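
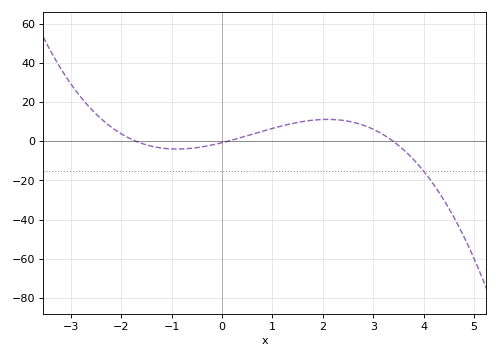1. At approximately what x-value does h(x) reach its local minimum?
-0.8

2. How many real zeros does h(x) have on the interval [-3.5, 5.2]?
3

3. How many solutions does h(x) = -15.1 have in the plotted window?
1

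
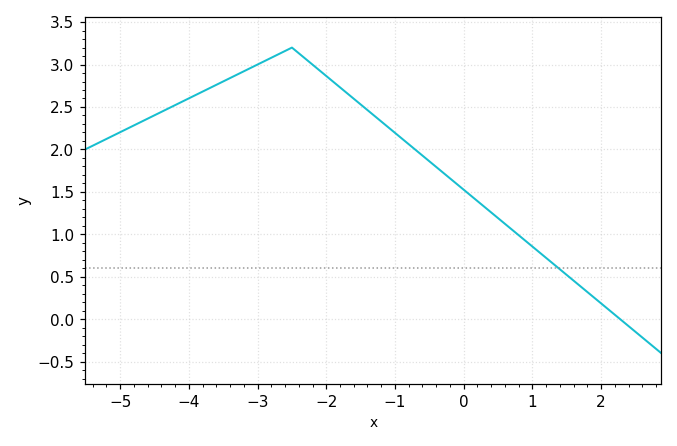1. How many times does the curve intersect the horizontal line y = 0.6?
1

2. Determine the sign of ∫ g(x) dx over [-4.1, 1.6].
positive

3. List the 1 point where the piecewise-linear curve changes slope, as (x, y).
(-2.5, 3.2)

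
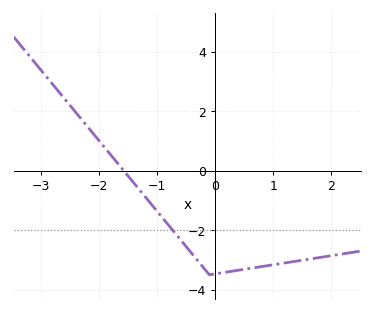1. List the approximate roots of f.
-1.6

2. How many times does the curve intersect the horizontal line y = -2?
1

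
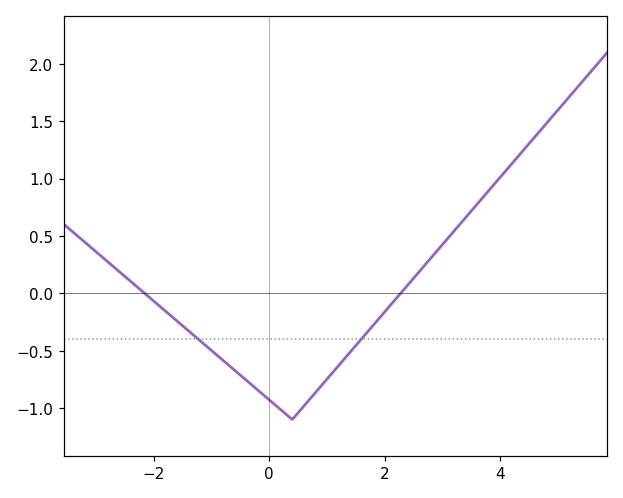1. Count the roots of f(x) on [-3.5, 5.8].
2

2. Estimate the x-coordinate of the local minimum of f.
0.4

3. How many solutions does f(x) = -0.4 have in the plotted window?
2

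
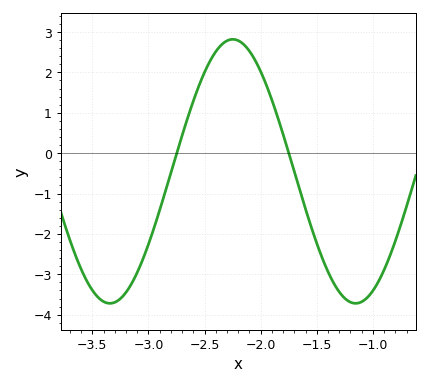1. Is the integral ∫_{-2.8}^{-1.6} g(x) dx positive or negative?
positive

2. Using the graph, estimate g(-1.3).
-3.44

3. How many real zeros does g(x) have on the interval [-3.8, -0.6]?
2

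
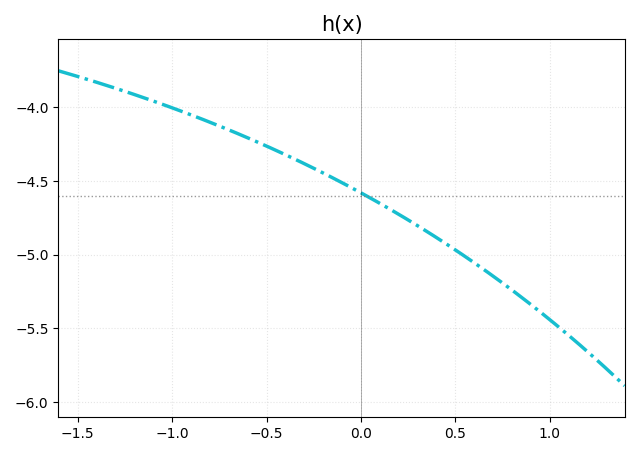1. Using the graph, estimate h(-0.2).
-4.45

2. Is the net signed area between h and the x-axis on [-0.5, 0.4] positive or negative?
negative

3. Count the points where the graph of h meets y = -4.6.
1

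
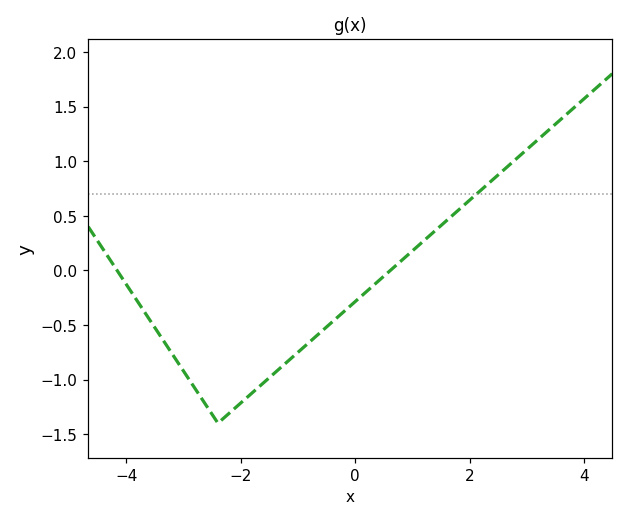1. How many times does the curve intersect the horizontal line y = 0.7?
1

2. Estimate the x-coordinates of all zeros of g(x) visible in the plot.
-4.2, 0.6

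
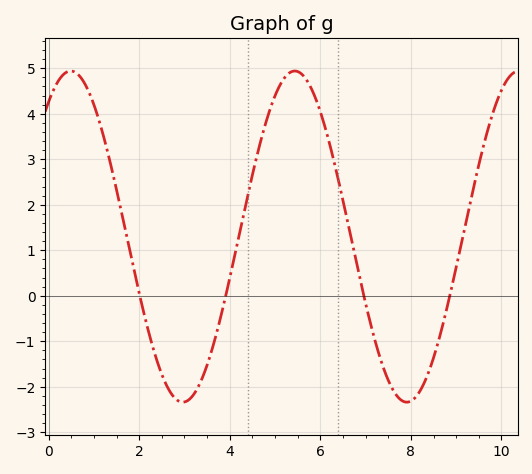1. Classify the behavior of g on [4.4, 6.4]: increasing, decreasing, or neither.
neither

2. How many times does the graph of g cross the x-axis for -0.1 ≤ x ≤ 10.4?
4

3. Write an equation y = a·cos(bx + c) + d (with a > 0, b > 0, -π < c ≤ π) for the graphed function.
y = 3.64cos(1.27x - 0.622) + 1.3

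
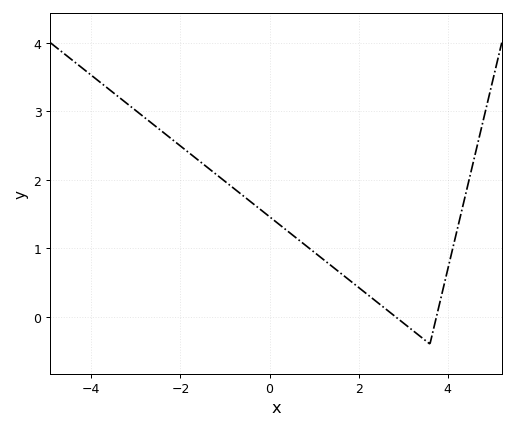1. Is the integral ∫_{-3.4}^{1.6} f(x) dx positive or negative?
positive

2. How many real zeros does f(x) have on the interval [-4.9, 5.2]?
2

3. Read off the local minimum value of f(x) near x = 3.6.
-0.398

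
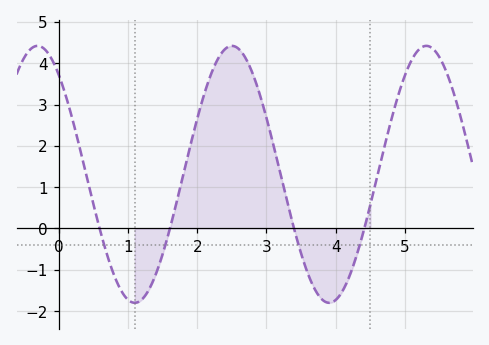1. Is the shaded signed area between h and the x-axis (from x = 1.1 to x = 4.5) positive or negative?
positive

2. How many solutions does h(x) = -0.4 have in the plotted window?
4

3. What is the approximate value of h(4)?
-1.7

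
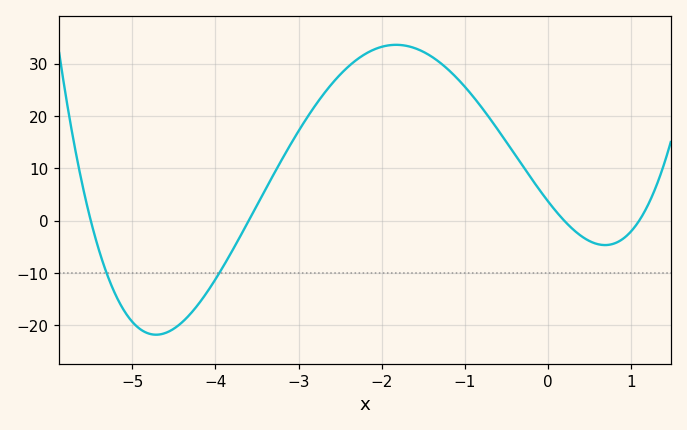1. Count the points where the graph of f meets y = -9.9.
2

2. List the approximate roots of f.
-5.5, -3.6, 0.2, 1.1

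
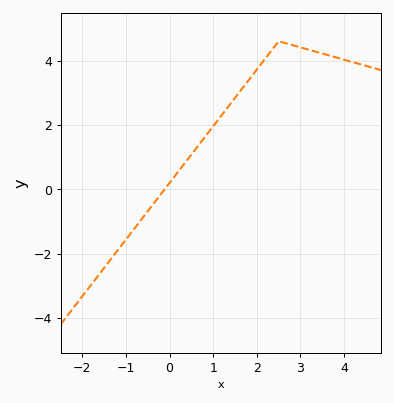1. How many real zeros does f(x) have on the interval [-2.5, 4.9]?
1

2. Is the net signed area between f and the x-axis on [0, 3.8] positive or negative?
positive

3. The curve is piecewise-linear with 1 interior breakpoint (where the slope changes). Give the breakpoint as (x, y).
(2.5, 4.6)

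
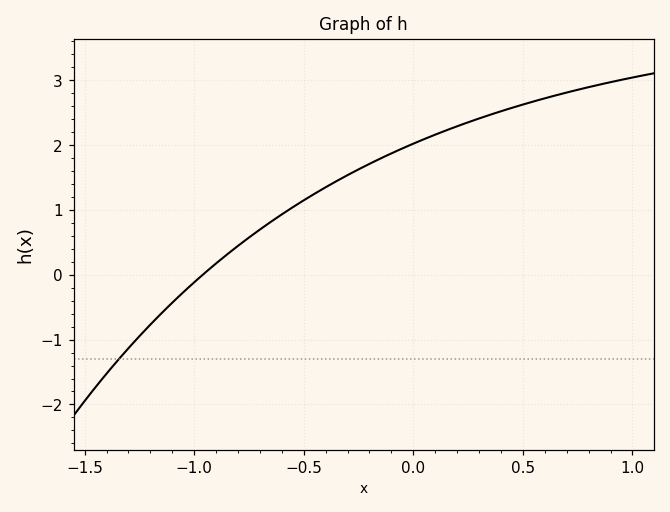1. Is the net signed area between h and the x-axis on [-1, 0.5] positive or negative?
positive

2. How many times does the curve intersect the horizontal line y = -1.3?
1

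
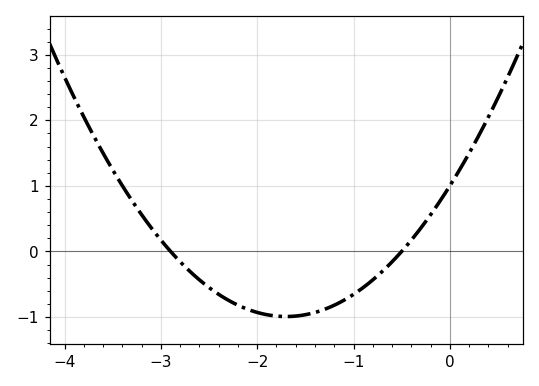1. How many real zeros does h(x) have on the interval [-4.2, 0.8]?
2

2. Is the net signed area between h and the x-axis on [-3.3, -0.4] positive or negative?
negative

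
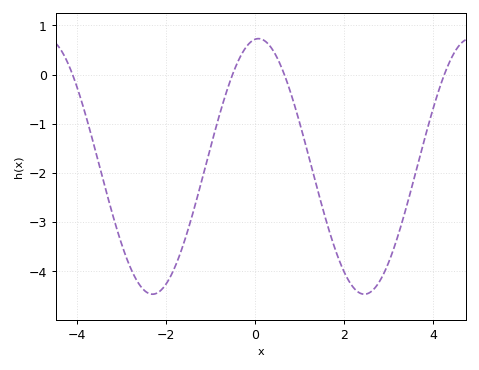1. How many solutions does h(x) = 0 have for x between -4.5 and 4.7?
4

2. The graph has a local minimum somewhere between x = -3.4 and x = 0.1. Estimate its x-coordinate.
-2.4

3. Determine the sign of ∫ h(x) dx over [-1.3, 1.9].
negative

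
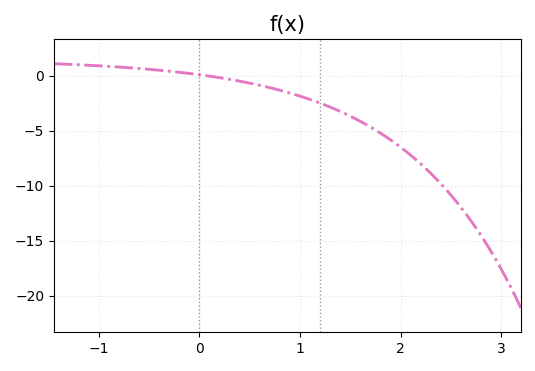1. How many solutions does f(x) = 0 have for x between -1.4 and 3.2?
1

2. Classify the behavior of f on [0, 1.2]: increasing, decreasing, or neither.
decreasing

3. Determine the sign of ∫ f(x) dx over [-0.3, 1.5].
negative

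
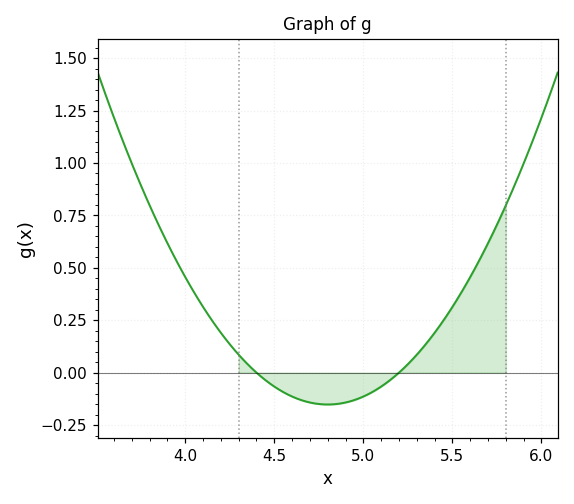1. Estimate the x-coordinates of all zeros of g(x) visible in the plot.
4.4, 5.2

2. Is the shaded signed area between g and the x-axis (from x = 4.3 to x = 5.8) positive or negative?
positive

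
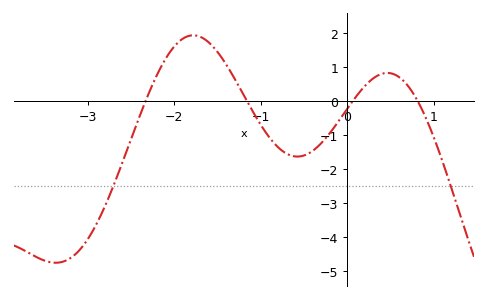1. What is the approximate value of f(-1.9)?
1.8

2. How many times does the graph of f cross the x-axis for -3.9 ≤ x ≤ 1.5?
4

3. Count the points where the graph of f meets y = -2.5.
2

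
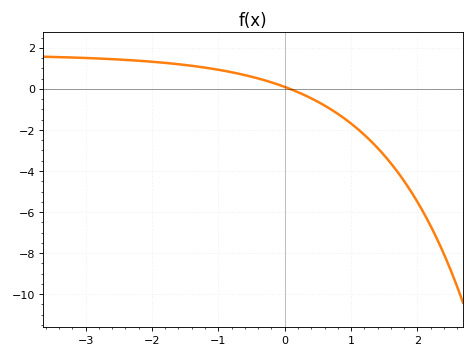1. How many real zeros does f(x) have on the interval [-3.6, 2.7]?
1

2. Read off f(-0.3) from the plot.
0.42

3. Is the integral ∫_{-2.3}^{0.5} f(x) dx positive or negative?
positive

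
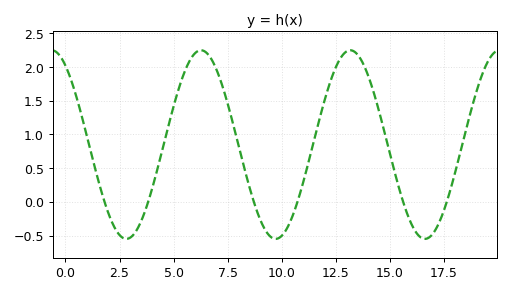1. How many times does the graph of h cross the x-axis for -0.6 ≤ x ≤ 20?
6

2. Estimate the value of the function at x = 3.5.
-0.3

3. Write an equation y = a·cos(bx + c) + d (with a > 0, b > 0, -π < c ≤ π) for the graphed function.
y = 1.4cos(0.91x + 0.58) + 0.85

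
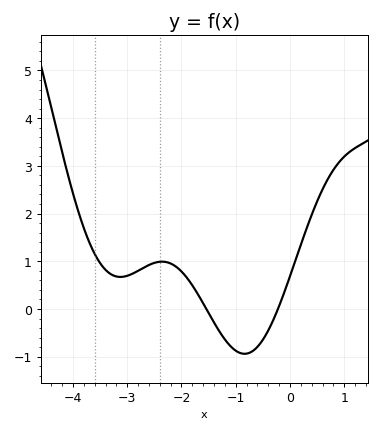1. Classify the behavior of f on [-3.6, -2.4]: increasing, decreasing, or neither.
neither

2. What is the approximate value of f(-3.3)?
0.7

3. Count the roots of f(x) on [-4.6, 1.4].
2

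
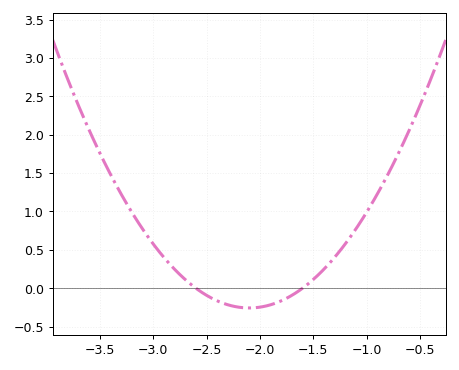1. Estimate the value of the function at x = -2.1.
-0.258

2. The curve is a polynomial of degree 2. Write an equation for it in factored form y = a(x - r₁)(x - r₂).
y = 1.03(x + 2.6)(x + 1.6)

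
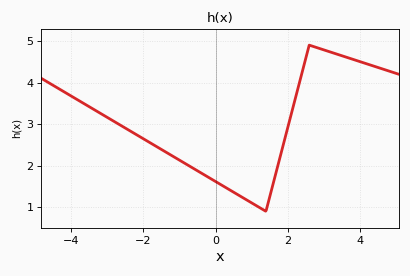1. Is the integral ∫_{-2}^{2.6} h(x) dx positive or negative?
positive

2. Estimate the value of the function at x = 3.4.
4.67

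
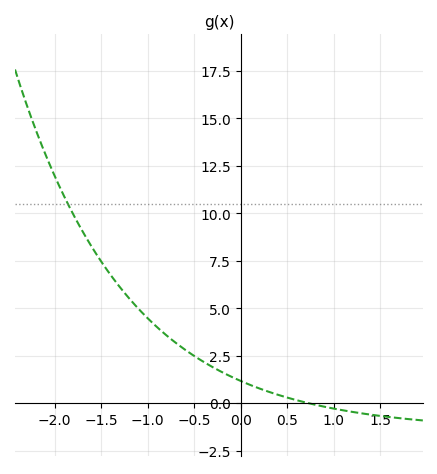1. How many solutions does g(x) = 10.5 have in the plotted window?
1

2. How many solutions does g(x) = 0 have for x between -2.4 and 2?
1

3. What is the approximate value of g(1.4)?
-0.615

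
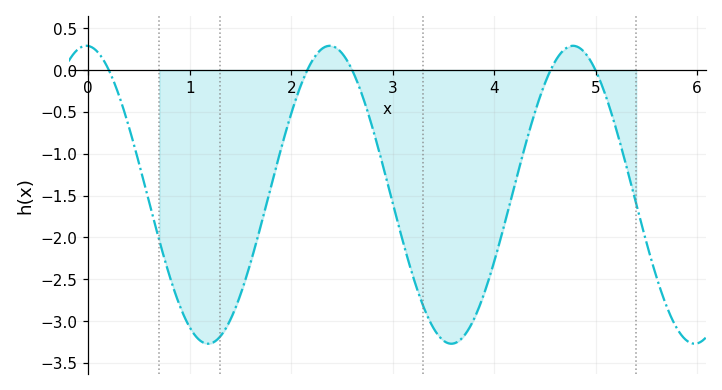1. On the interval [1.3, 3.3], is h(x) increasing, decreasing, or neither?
neither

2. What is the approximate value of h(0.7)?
-2.04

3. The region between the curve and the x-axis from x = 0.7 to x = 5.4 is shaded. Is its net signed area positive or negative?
negative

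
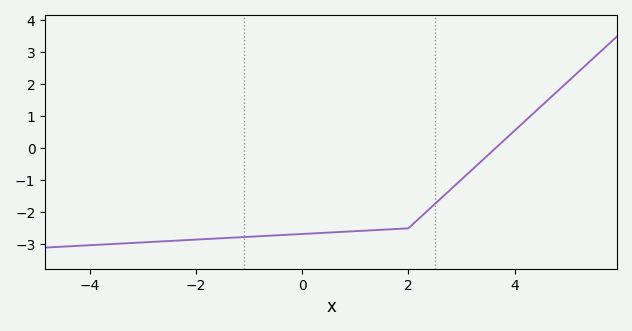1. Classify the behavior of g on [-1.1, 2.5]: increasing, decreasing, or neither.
increasing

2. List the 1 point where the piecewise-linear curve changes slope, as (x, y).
(2, -2.5)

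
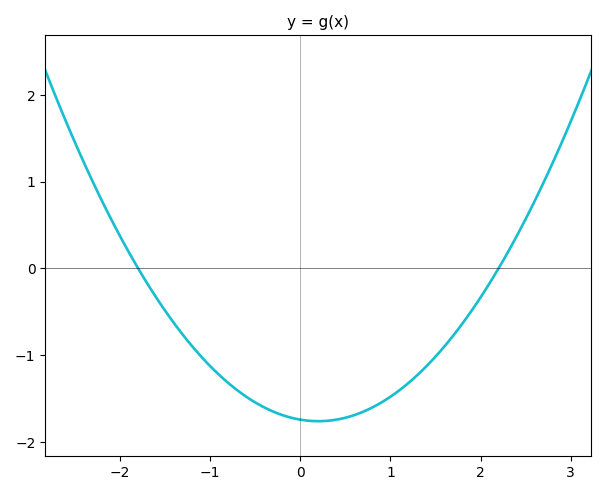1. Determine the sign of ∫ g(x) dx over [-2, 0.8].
negative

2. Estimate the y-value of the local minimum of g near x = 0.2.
-1.8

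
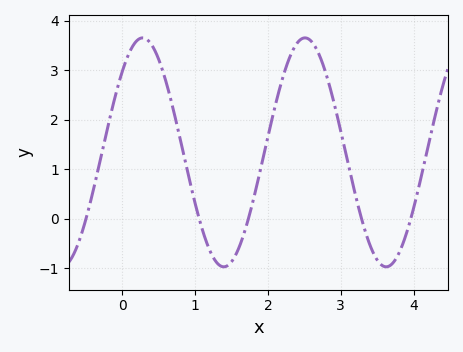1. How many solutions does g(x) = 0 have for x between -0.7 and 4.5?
5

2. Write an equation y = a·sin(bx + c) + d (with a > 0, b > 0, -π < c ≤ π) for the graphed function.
y = 2.31sin(2.8x + 0.78) + 1.34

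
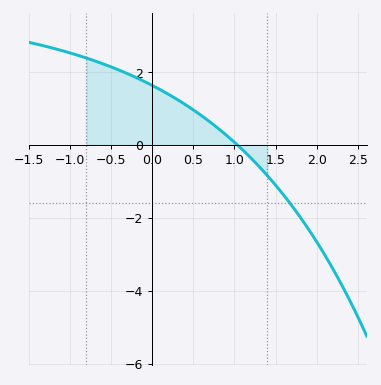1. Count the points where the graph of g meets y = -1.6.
1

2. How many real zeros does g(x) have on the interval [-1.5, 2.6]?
1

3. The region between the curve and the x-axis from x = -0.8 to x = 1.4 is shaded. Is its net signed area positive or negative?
positive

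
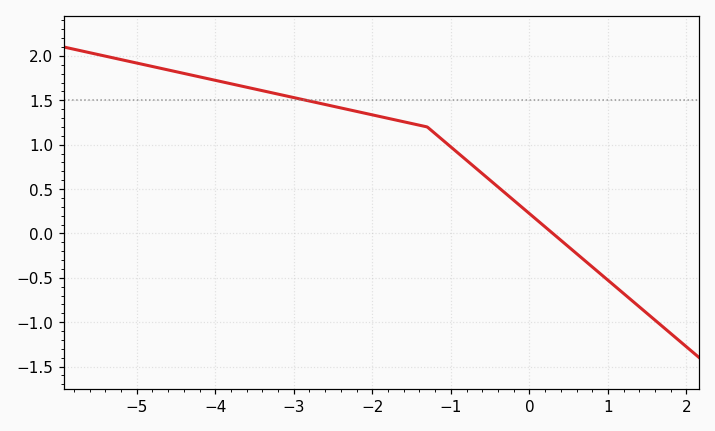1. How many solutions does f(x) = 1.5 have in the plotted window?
1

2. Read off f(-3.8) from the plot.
1.69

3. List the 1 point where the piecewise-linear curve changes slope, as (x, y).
(-1.3, 1.2)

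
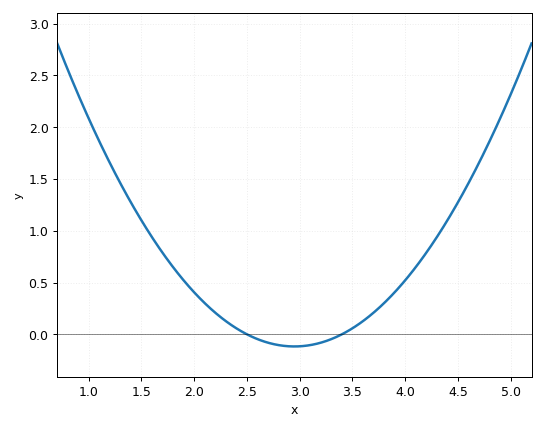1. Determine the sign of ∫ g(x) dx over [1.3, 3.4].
positive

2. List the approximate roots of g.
2.5, 3.4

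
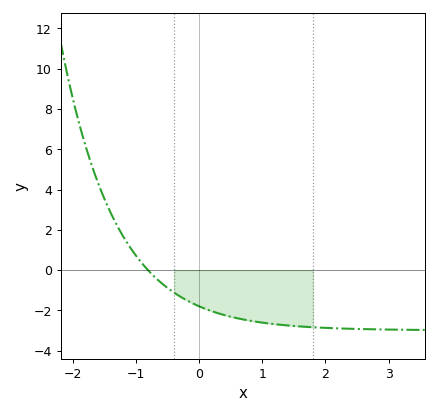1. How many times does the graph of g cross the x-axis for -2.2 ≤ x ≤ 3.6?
1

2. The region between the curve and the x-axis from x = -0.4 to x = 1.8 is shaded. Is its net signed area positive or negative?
negative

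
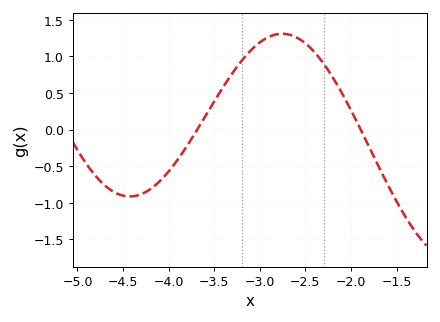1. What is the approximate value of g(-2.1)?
0.5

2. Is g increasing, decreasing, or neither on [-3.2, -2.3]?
neither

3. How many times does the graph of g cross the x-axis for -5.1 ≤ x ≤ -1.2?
2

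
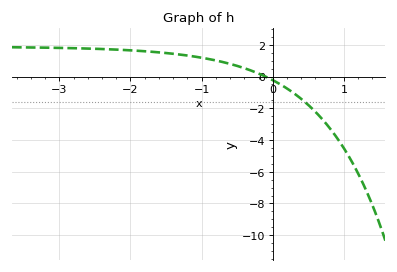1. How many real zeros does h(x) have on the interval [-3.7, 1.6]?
1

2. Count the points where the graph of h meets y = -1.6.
1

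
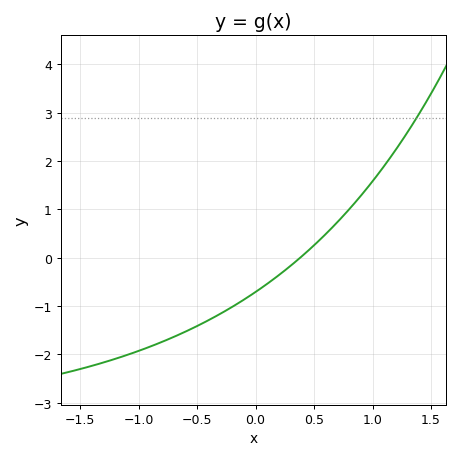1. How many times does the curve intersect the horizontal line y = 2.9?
1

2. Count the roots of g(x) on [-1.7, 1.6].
1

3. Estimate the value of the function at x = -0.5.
-1.4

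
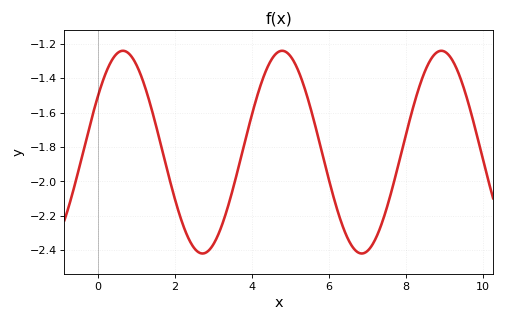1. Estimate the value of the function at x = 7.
-2.4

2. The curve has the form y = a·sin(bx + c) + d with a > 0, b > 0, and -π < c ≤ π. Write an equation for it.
y = 0.59sin(1.5x + 0.57) - 1.83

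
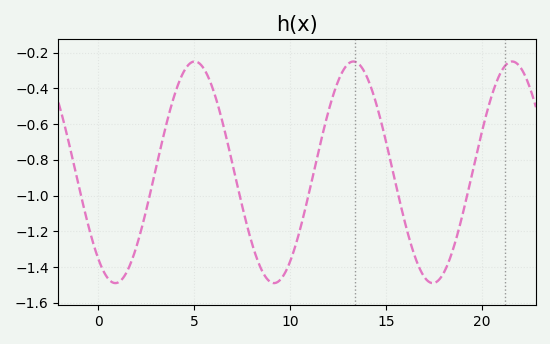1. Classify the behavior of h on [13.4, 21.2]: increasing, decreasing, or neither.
neither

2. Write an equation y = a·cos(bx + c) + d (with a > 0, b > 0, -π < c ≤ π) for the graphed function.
y = 0.62cos(0.76x + 2.46) - 0.87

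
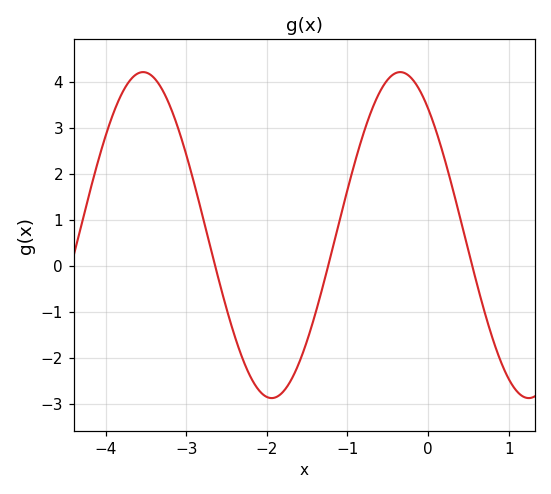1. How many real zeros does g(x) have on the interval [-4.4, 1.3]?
3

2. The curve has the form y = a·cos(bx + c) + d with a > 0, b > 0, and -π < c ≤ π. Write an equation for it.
y = 3.54cos(2x + 0.68) + 0.67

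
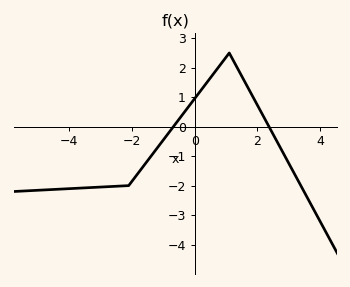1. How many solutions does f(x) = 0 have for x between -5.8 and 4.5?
2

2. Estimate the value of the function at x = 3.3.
-1.8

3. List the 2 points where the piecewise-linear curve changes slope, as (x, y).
(-2.1, -2); (1.1, 2.5)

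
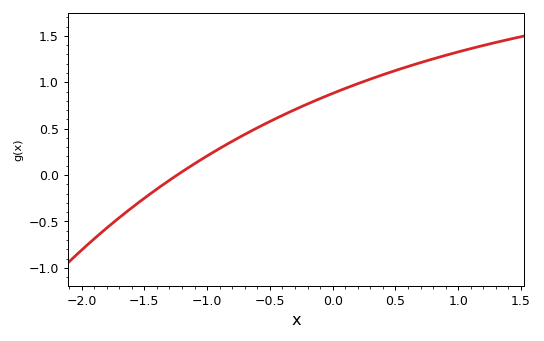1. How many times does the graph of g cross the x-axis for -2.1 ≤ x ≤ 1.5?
1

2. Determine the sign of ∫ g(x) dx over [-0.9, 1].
positive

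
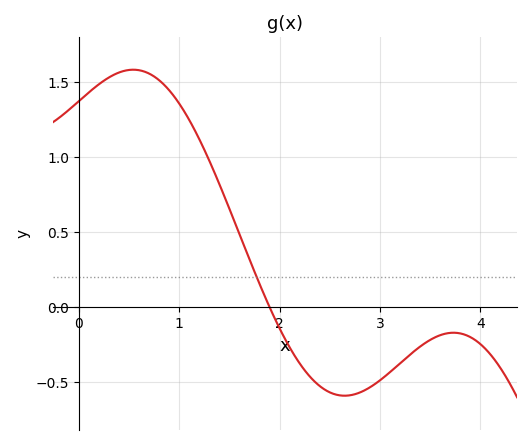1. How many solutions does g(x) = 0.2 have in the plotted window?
1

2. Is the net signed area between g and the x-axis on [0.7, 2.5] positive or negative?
positive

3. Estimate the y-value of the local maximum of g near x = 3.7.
-0.169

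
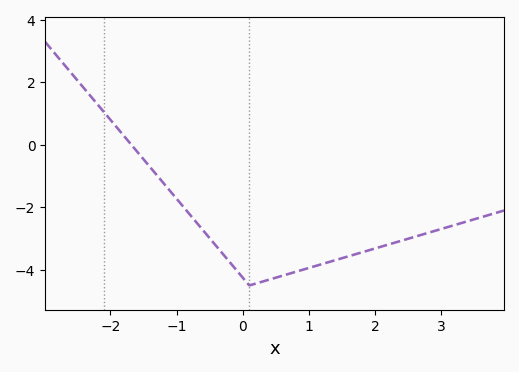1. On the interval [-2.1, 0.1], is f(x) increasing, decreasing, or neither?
decreasing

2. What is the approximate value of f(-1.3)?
-1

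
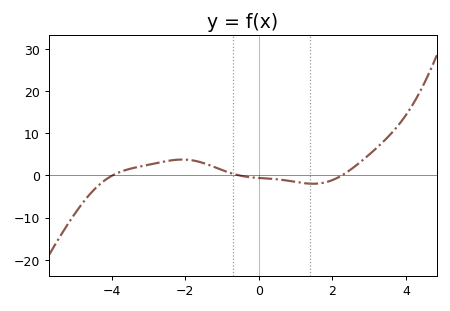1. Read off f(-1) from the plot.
1.28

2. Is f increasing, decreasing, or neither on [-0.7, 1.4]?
decreasing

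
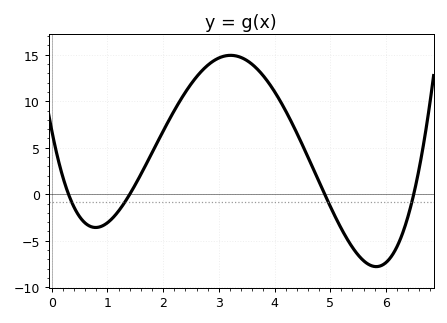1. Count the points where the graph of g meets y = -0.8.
4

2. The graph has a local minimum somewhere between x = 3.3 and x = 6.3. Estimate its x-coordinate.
5.8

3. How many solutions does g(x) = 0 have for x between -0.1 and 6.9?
4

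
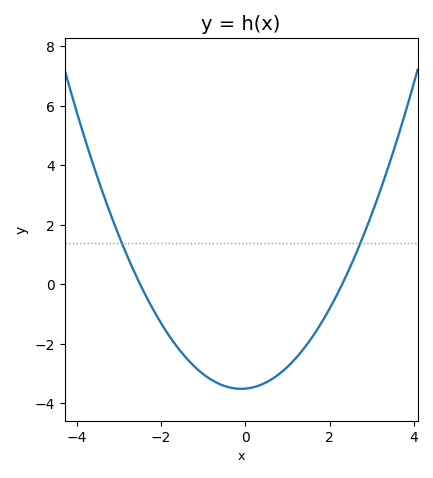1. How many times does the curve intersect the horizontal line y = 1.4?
2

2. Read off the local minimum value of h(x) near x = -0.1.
-3.51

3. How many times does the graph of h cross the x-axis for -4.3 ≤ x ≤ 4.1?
2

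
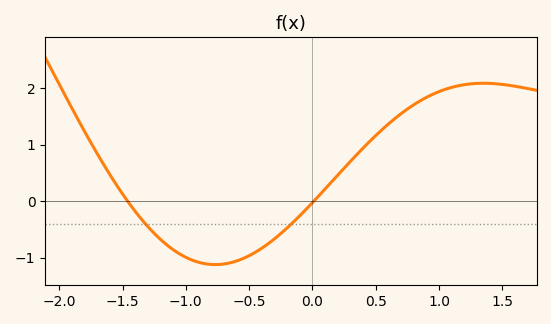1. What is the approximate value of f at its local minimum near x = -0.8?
-1.15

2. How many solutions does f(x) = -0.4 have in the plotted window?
2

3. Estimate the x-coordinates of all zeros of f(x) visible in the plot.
-1.5, 0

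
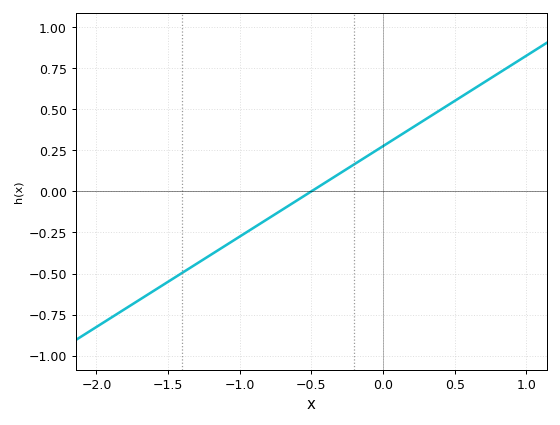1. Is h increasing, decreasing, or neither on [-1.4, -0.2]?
increasing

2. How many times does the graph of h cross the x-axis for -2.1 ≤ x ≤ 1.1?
1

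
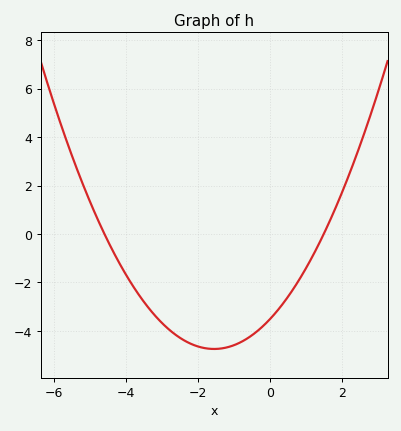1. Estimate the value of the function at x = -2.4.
-4.4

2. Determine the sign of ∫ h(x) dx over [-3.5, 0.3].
negative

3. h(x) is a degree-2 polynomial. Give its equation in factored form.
y = 0.51(x + 4.6)(x - 1.5)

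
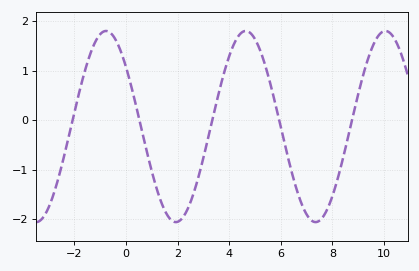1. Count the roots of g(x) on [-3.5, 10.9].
5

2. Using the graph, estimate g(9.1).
0.728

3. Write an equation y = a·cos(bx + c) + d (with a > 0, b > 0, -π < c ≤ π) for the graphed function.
y = 1.93cos(1.16x + 0.9) - 0.13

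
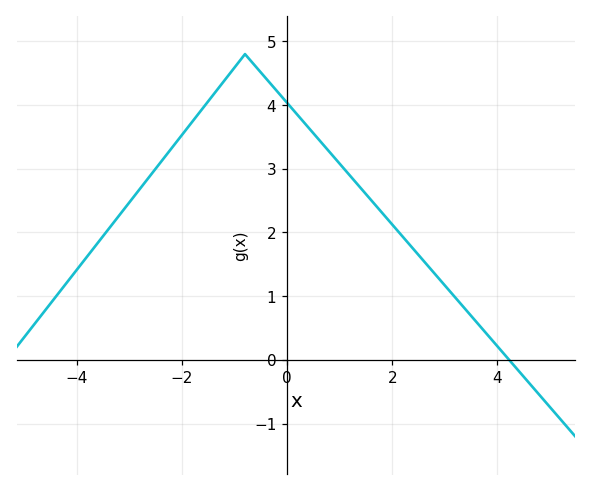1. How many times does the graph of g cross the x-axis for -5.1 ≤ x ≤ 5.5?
1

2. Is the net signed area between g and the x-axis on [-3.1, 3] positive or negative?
positive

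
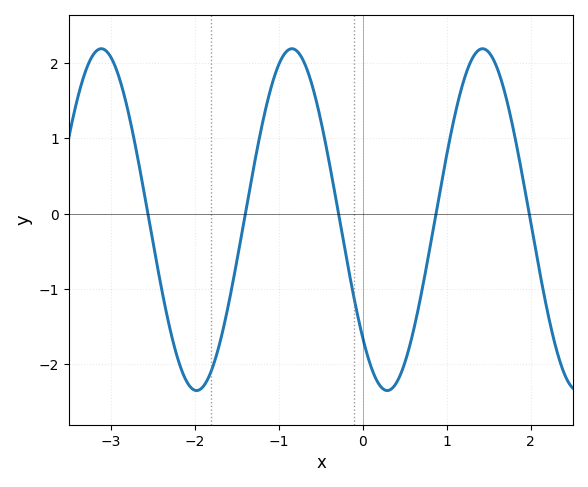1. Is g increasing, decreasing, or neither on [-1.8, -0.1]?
neither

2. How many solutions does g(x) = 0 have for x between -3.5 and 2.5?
5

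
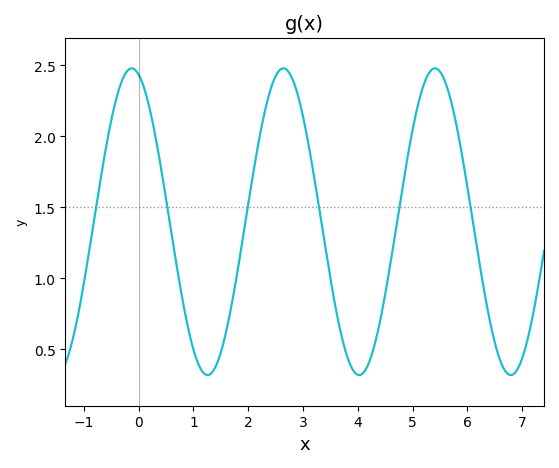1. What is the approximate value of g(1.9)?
1.28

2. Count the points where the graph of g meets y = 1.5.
6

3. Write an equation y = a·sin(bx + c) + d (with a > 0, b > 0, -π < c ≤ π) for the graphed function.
y = 1.08sin(2.27x + 1.86) + 1.4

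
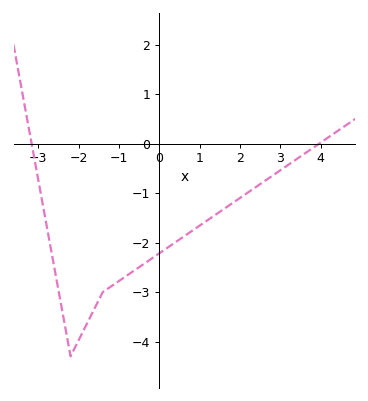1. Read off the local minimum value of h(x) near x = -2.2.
-4.3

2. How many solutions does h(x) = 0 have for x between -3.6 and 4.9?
2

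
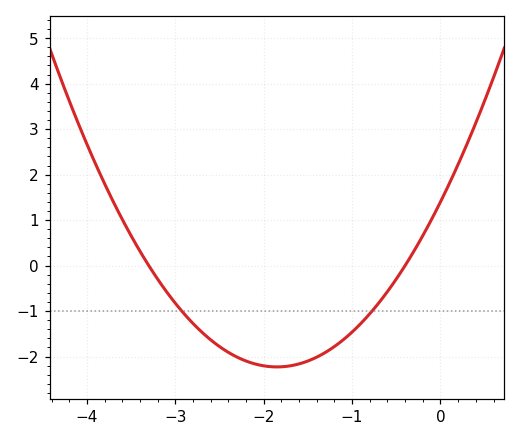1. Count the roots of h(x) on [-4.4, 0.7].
2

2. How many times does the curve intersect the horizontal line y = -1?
2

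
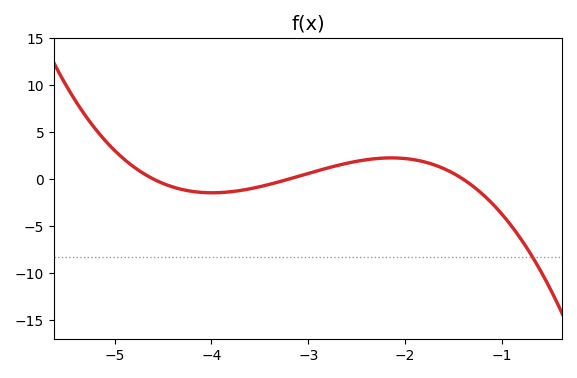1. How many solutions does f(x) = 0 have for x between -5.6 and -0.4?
3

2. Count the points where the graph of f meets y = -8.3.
1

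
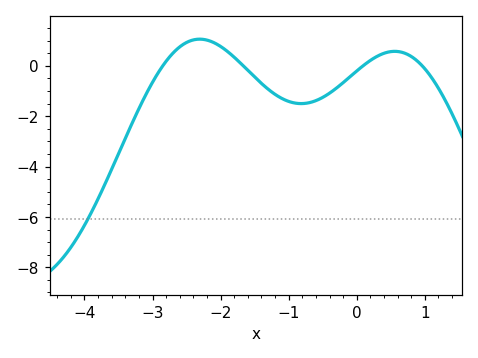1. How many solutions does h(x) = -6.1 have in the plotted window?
1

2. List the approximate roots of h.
-2.85, -1.67, 0.091, 0.963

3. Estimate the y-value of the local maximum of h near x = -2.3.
1.06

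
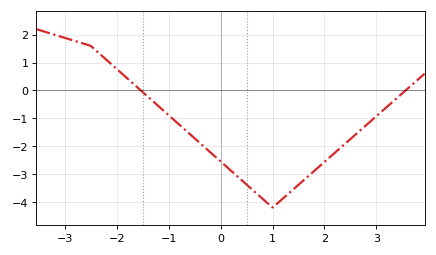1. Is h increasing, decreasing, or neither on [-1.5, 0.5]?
decreasing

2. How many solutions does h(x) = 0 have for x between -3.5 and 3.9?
2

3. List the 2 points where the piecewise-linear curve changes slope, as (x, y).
(-2.5, 1.6); (1, -4.2)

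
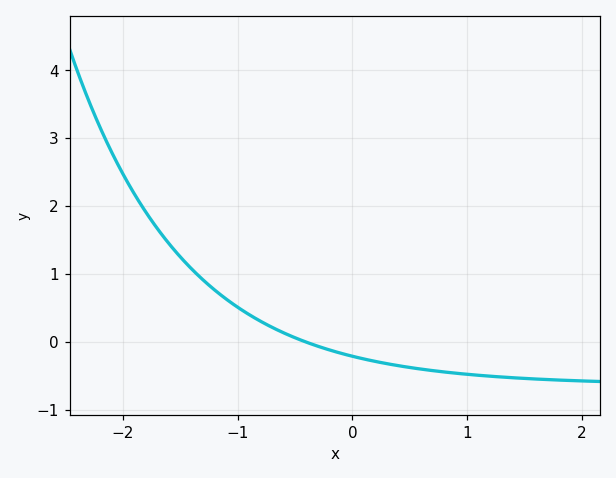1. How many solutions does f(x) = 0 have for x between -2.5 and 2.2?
1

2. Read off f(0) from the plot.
-0.21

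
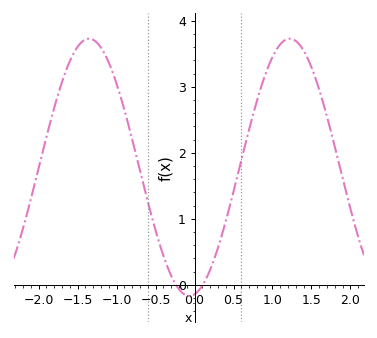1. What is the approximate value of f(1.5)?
3.3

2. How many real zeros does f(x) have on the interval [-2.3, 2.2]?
2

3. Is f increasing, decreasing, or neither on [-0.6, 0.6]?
neither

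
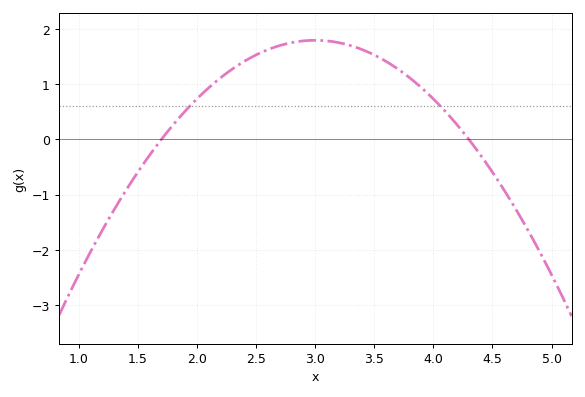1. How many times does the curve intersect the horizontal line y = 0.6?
2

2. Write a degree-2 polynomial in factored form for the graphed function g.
y = -1.06(x - 1.7)(x - 4.3)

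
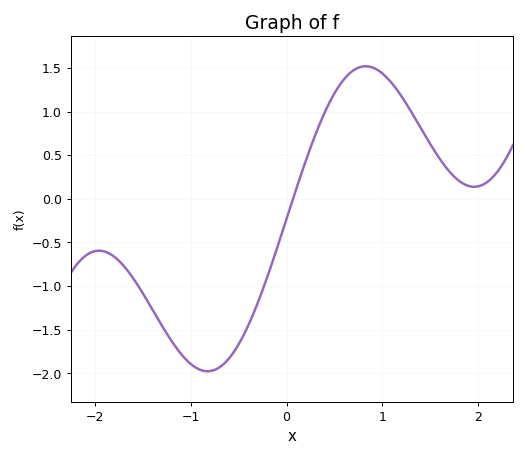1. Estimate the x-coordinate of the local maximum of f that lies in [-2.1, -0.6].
-1.96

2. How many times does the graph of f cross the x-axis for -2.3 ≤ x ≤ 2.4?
1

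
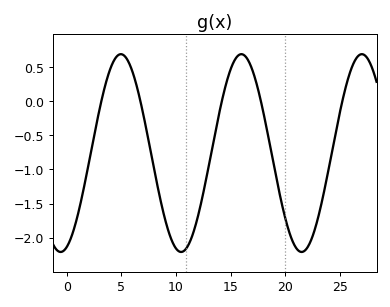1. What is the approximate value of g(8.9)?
-1.67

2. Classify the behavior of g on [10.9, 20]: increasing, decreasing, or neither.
neither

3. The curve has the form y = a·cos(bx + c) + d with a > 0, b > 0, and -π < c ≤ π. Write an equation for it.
y = 1.45cos(0.57x - 2.82) - 0.76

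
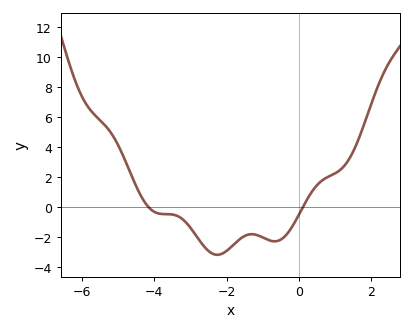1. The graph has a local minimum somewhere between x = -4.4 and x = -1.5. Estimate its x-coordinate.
-2.26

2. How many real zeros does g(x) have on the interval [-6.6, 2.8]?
2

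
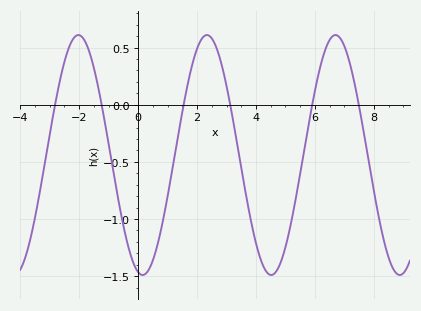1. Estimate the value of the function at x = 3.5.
-0.55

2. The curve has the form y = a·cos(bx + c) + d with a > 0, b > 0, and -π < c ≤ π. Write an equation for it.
y = 1.05cos(1.4x + 2.9) - 0.44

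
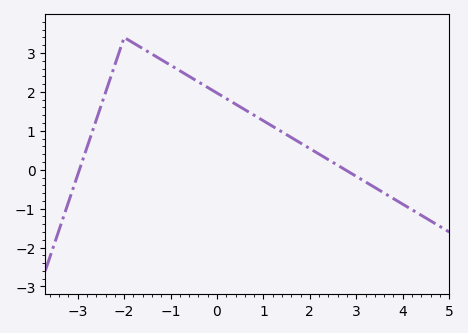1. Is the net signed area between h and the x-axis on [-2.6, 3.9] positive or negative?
positive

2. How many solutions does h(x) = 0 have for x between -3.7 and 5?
2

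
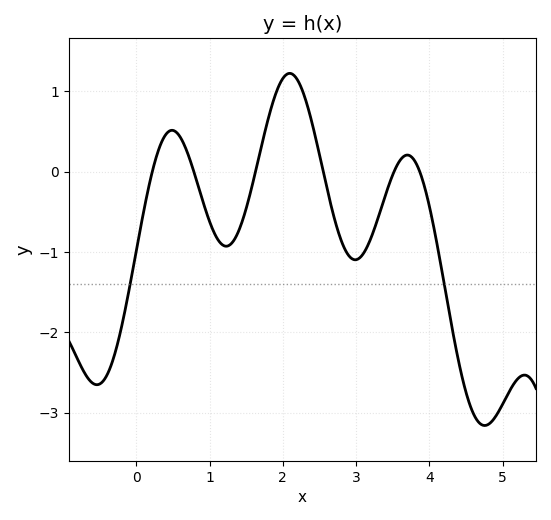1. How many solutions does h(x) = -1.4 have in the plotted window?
2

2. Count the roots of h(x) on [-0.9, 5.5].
6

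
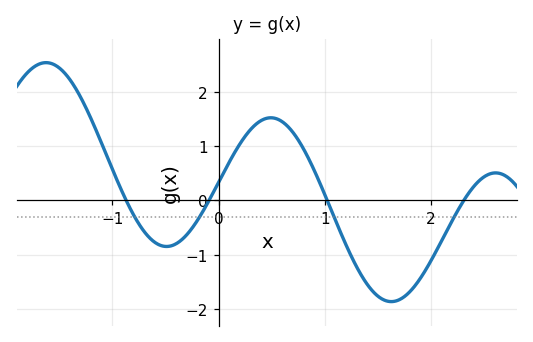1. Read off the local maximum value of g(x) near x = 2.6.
0.5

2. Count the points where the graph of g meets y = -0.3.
4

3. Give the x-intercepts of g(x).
-0.9, -0.1, 1, 2.3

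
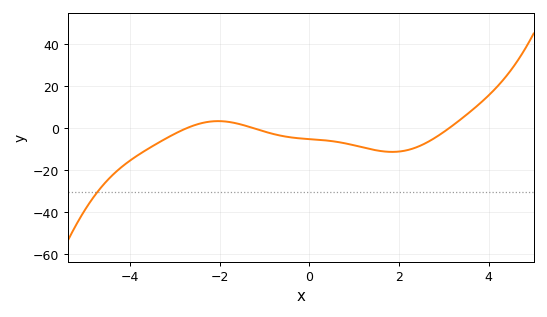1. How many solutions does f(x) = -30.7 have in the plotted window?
1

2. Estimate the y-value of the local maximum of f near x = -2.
3.36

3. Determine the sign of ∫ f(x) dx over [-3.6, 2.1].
negative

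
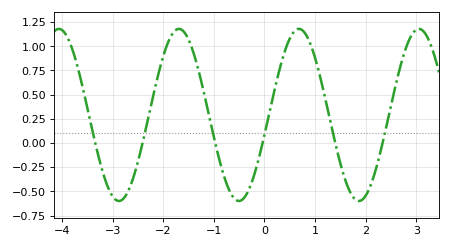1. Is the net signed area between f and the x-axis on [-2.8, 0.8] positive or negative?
positive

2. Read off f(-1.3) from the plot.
0.75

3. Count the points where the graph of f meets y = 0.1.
6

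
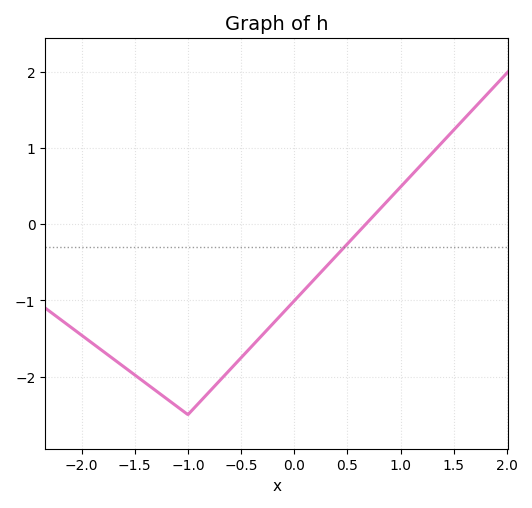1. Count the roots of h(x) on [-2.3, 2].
1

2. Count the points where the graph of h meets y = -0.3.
1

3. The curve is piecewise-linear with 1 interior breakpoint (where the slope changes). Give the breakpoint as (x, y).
(-1, -2.5)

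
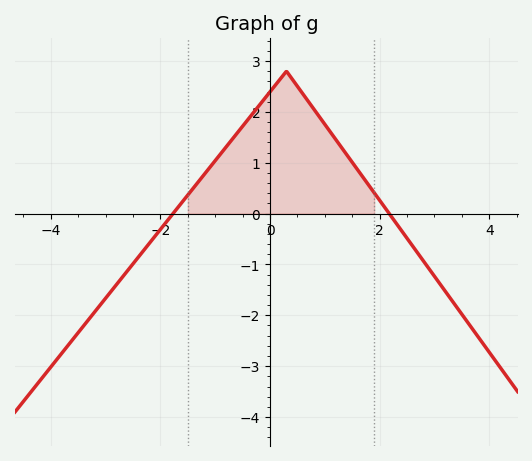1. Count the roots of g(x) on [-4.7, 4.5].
2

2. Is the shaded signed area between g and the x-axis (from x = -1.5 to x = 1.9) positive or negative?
positive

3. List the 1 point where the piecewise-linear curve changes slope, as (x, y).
(0.3, 2.8)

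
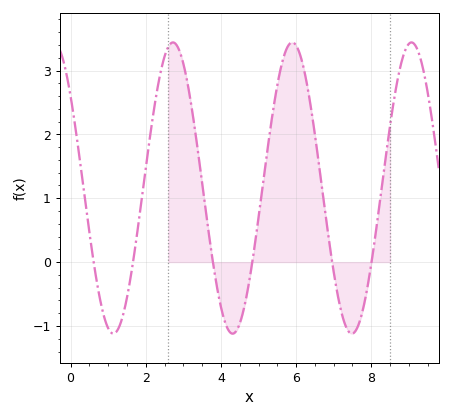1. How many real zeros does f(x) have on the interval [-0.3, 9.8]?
6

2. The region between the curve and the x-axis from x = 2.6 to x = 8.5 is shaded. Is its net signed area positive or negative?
positive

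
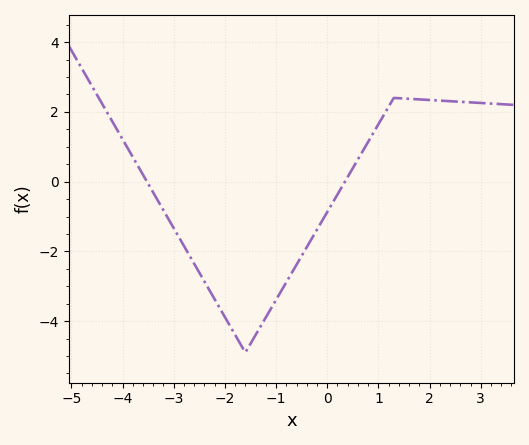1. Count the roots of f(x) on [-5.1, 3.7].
2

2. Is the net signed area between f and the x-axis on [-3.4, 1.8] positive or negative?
negative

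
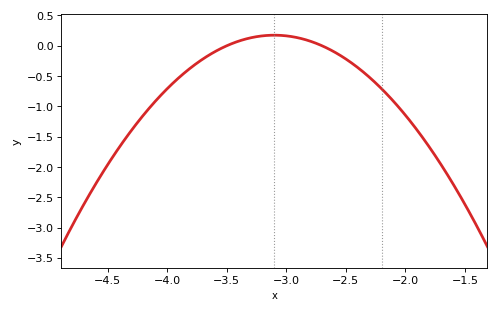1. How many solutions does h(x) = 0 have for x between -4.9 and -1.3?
2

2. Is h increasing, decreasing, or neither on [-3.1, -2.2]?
decreasing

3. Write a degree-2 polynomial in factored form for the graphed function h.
y = -1.09(x + 3.5)(x + 2.7)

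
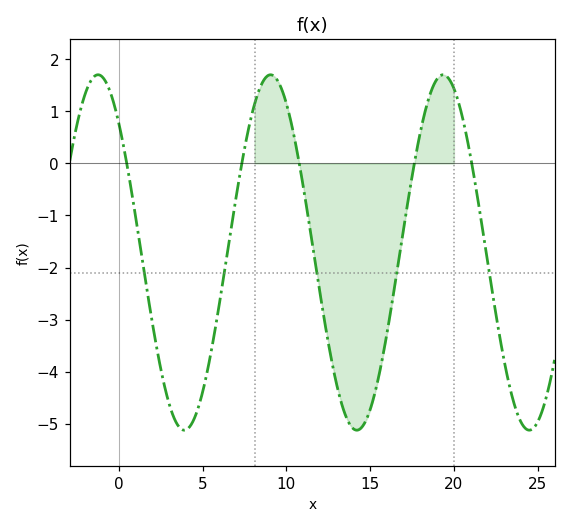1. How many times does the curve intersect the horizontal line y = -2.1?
5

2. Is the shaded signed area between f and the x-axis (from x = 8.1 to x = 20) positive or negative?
negative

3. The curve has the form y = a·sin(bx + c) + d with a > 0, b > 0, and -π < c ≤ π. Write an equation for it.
y = 3.41sin(0.61x + 2.3) - 1.71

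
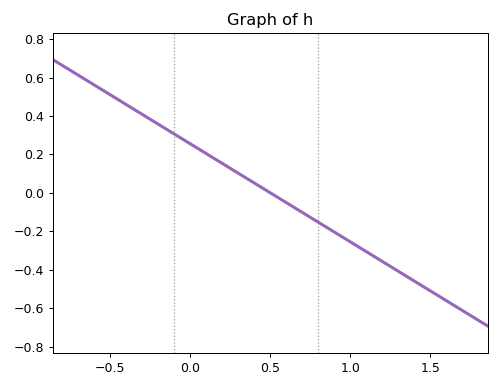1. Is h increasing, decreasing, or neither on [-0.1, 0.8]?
decreasing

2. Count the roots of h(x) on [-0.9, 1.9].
1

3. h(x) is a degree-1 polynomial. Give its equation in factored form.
y = -0.51(x - 0.5)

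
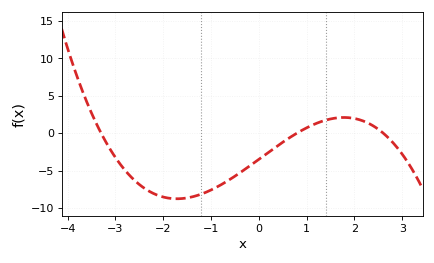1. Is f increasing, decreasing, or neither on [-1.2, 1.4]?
increasing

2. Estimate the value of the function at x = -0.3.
-4.88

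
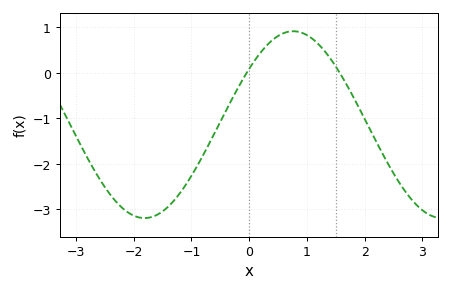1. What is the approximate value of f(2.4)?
-1.99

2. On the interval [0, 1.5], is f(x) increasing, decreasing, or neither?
neither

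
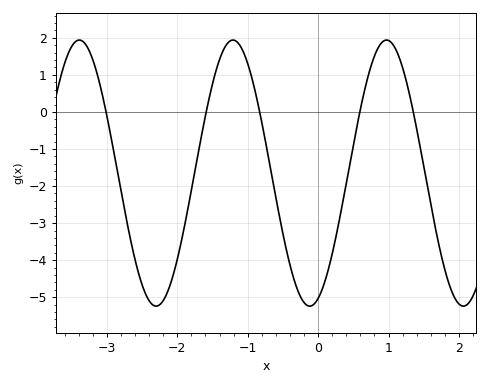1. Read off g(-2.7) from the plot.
-3.11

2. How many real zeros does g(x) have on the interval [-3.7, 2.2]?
5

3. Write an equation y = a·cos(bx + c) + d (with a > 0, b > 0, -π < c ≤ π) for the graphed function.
y = 3.59cos(2.88x - 2.8) - 1.65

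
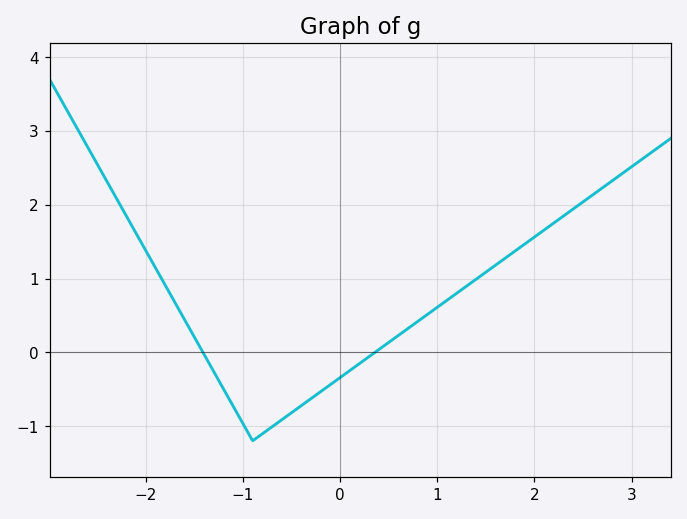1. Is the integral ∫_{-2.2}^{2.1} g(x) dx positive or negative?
positive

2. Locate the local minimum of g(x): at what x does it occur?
-0.899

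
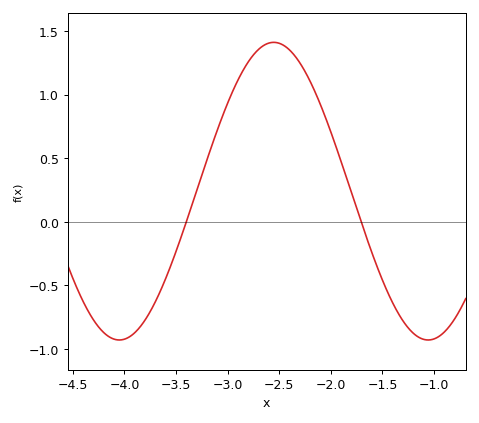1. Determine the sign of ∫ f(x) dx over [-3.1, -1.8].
positive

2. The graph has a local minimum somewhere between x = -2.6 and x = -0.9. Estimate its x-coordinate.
-1.06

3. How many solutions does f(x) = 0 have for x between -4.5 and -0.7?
2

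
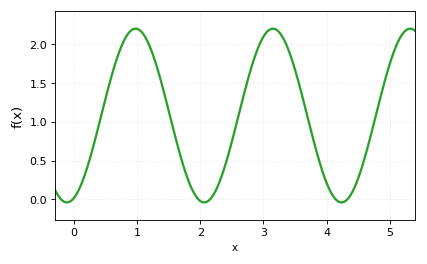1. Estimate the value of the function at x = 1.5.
1.15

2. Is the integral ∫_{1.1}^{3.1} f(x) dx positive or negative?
positive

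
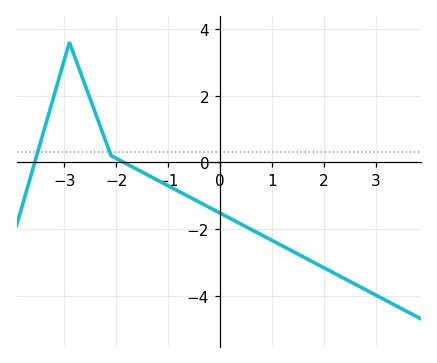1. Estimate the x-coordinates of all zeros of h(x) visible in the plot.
-3.57, -1.86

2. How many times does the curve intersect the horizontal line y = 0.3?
2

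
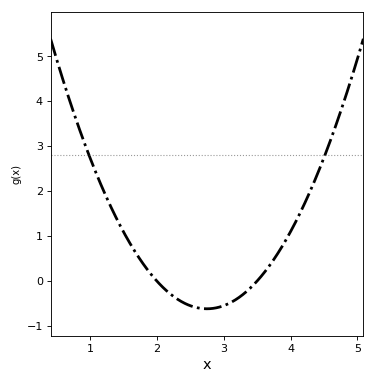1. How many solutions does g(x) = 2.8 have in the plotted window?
2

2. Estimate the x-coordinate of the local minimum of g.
2.8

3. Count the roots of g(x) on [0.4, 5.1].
2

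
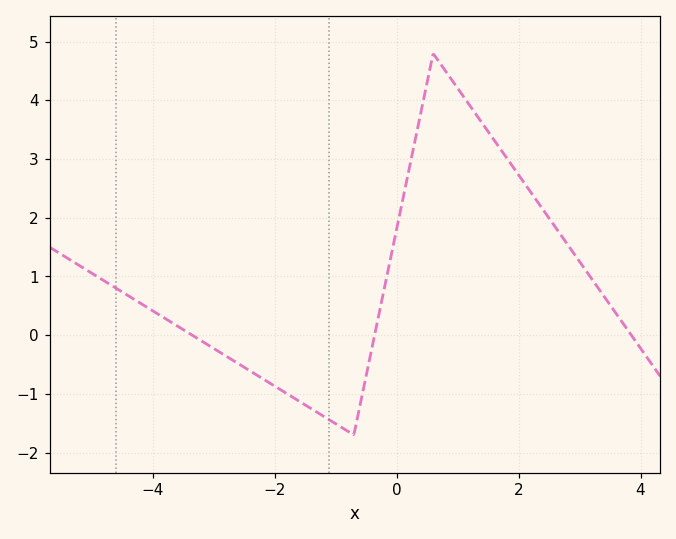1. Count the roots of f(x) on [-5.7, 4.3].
3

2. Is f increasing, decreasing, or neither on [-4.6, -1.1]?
decreasing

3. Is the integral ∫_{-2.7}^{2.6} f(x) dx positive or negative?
positive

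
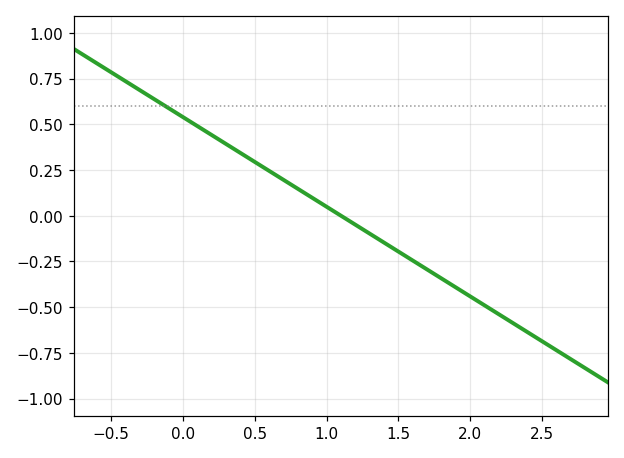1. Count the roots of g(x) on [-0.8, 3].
1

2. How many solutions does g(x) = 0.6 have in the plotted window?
1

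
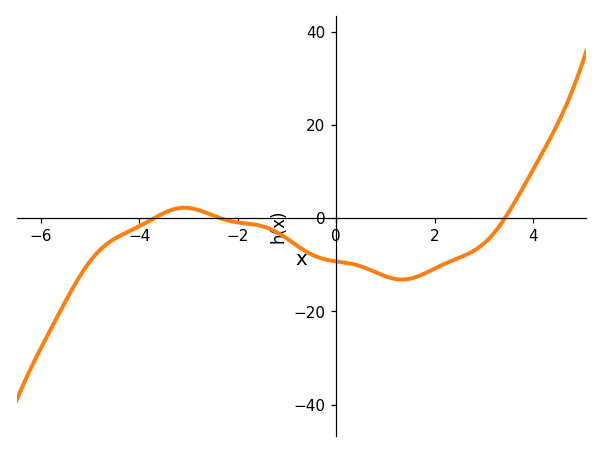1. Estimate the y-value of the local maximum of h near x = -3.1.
2.3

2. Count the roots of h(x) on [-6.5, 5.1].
3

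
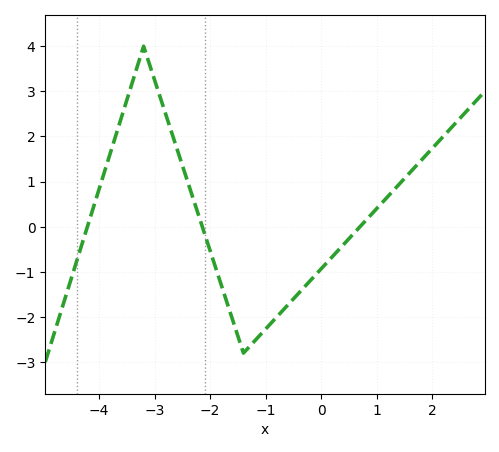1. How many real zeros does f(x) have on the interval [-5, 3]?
3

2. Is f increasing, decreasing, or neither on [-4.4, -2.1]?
neither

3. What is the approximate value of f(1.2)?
0.665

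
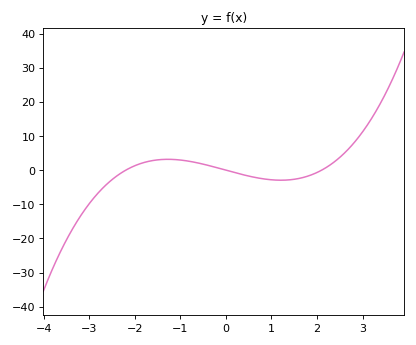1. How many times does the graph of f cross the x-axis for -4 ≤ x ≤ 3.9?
3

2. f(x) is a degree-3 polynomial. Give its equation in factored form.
y = 0.8(x + 2.2)(x - 0)(x - 2.1)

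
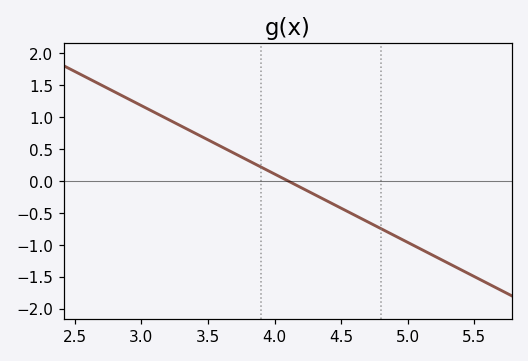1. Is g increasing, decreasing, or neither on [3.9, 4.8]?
decreasing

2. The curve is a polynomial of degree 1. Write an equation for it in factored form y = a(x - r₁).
y = -1.07(x - 4.1)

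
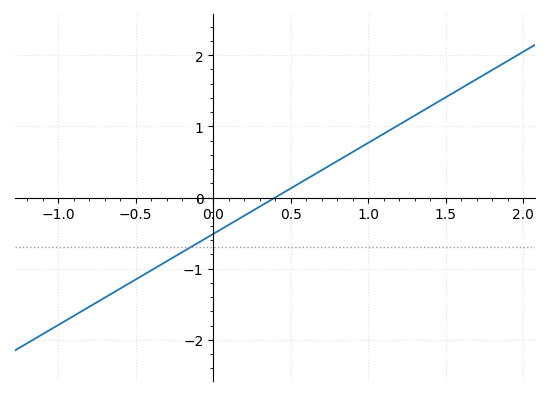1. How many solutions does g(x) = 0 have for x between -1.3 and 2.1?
1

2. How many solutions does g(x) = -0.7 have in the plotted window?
1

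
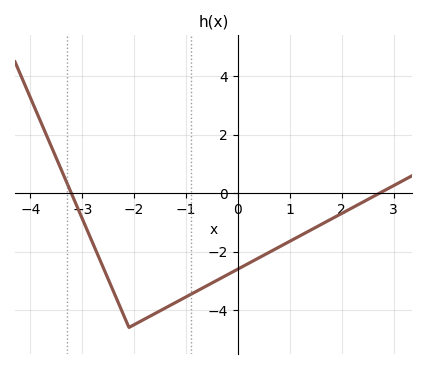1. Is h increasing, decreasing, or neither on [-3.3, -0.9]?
neither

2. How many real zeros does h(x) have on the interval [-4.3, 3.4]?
2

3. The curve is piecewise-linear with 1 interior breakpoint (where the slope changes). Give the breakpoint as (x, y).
(-2.1, -4.6)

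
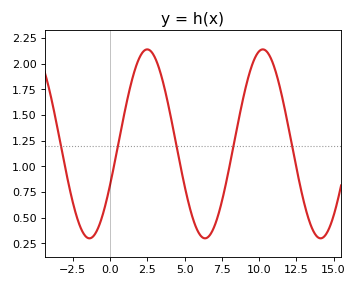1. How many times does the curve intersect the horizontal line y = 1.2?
5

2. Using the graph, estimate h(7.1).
0.45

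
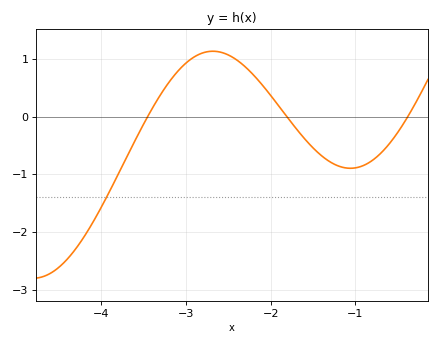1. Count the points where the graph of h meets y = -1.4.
1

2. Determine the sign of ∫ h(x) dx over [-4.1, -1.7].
positive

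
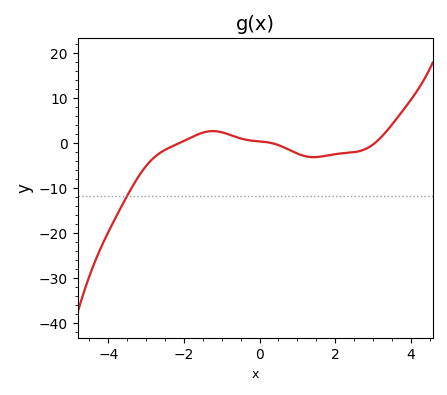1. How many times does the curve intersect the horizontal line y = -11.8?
1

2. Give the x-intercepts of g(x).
-2, 0.2, 3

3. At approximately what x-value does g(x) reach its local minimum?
1.4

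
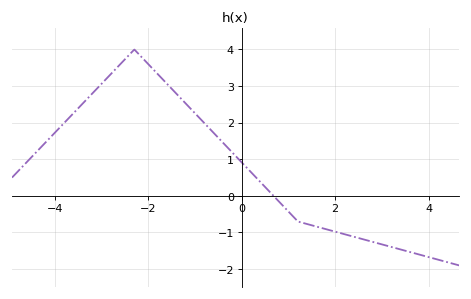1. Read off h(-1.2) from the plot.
2.5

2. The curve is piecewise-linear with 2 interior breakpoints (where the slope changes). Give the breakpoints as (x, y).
(-2.3, 4); (1.2, -0.7)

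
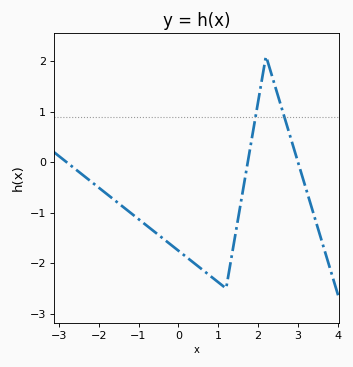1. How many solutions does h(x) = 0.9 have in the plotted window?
2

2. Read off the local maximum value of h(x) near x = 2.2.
2.1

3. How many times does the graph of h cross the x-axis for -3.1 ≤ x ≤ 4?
3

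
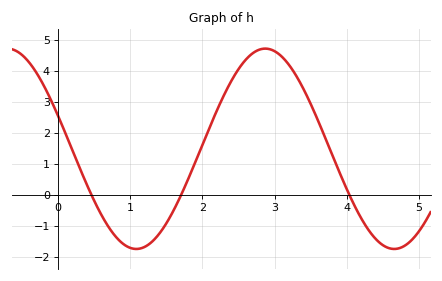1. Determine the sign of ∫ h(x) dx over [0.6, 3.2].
positive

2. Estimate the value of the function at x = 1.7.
0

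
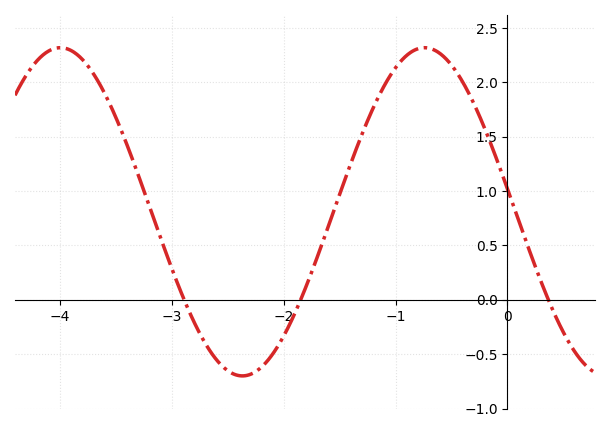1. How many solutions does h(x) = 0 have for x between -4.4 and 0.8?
3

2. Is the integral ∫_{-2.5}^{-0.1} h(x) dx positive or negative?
positive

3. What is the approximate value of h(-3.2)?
0.85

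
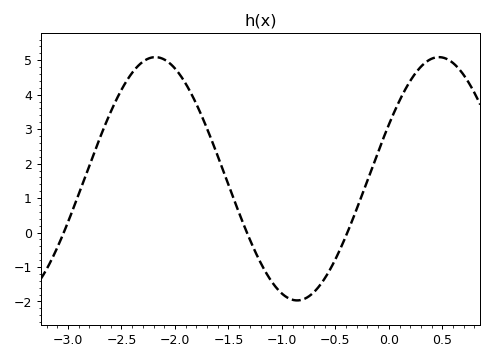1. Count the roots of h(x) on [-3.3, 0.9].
3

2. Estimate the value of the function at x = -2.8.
1.94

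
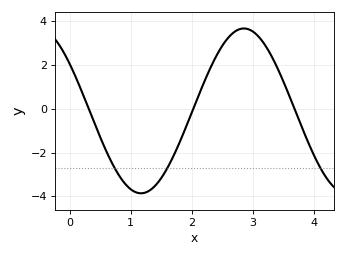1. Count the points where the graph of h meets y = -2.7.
3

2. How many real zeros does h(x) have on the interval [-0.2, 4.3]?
3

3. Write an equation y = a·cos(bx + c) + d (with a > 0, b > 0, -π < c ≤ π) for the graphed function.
y = 3.77cos(1.86x + 0.97) - 0.09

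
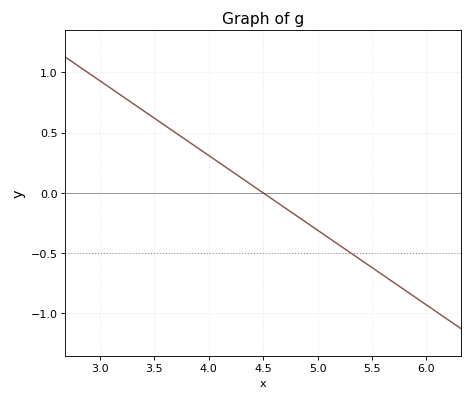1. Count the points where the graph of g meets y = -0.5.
1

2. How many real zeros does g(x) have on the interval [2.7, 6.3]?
1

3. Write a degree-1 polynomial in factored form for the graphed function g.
y = -0.62(x - 4.5)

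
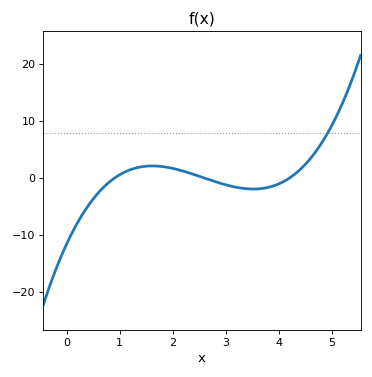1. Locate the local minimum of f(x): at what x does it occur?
3.5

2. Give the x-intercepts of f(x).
0.9, 2.6, 4.2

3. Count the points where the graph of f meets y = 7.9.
1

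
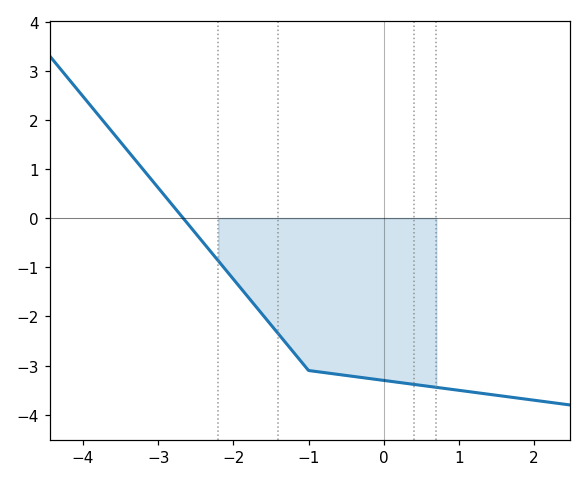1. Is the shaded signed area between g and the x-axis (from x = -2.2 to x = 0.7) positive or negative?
negative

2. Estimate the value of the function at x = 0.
-3.3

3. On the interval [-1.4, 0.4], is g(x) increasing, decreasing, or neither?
decreasing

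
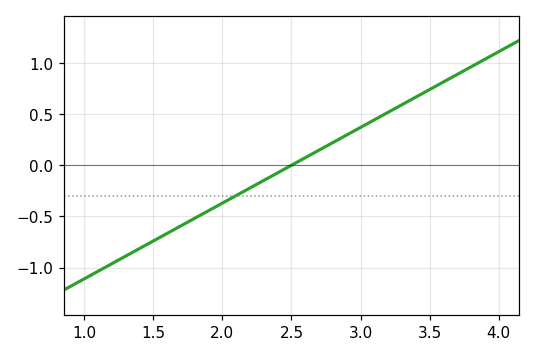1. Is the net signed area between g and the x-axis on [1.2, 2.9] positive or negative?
negative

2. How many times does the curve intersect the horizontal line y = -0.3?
1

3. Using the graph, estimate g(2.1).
-0.3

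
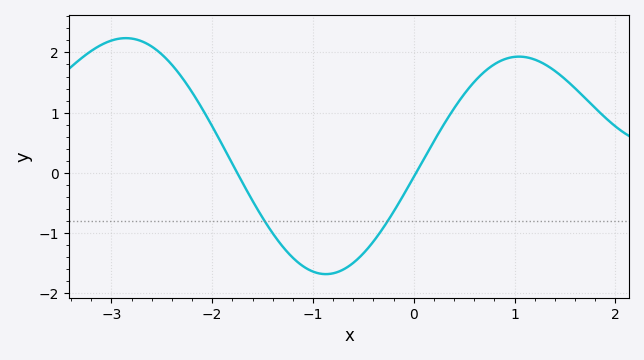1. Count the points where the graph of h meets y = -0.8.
2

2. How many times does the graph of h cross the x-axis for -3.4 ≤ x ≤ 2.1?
2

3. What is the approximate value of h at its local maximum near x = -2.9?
2.2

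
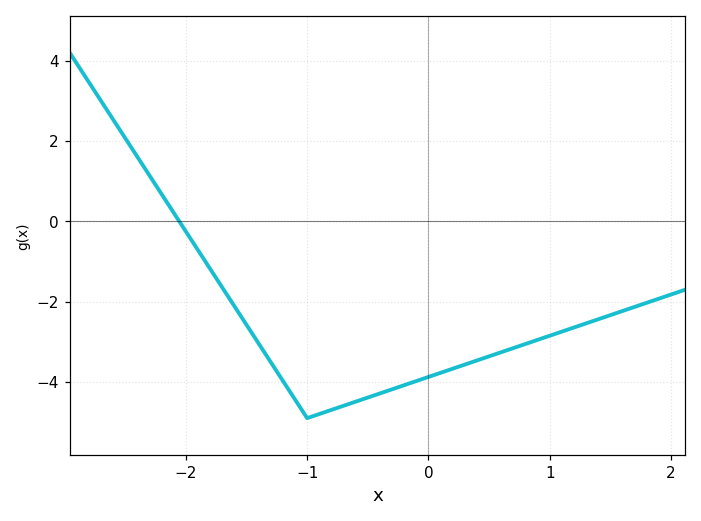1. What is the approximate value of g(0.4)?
-3.4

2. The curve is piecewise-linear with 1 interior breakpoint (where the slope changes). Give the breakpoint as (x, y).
(-1, -4.9)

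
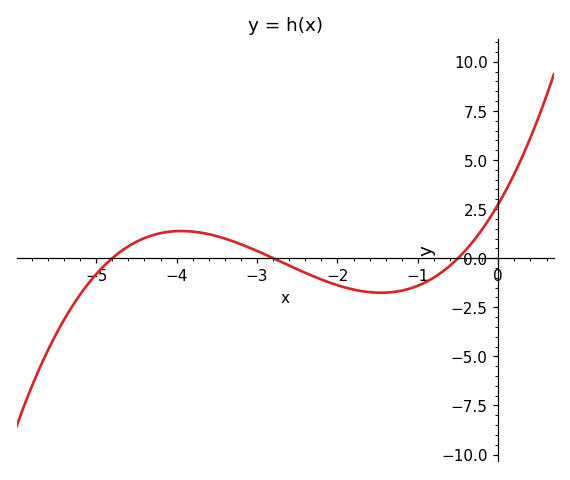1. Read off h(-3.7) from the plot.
1.5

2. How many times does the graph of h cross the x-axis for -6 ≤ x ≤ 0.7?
3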